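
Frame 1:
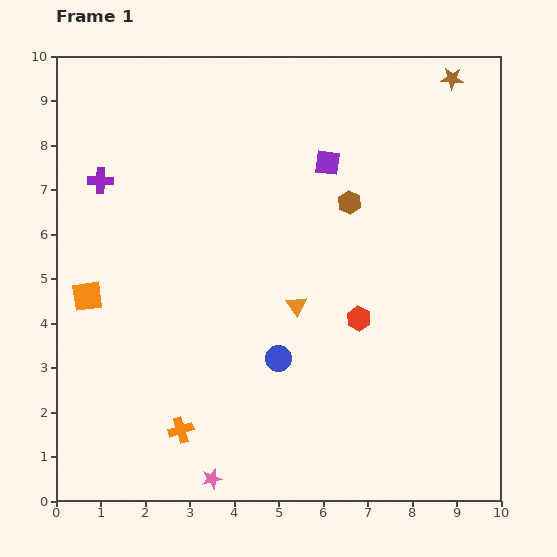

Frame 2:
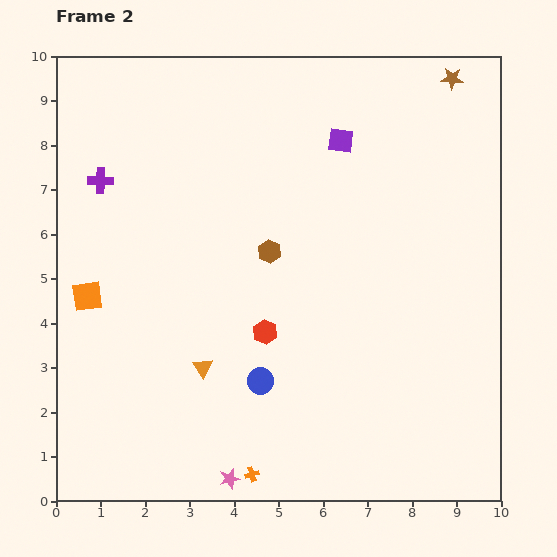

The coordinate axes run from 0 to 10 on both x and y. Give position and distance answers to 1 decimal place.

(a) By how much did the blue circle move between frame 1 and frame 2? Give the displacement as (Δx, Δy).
(-0.4, -0.5)

The blue circle was at (5.0, 3.2) in frame 1 and (4.6, 2.7) in frame 2.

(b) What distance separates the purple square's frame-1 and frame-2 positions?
0.6

The purple square moved from (6.1, 7.6) to (6.4, 8.1), a distance of √(0.3² + 0.5²) ≈ 0.6.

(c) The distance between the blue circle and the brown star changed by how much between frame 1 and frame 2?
+0.6

Distance in frame 1: 7.4. Distance in frame 2: 8.0.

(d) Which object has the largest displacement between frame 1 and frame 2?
the orange triangle

(moved 2.5; next 2.1)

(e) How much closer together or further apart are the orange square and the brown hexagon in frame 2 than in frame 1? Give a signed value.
-2.1

Distance in frame 1: 6.3. Distance in frame 2: 4.2.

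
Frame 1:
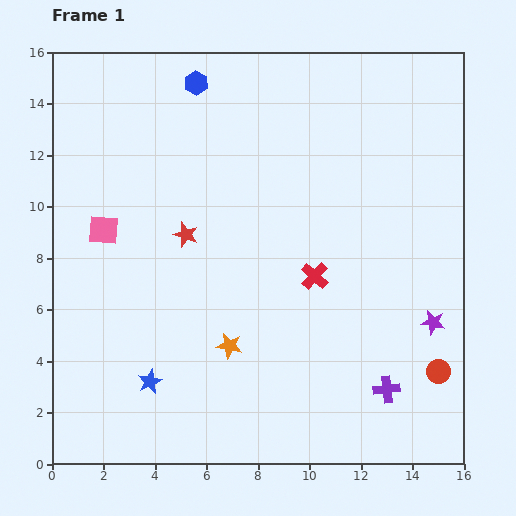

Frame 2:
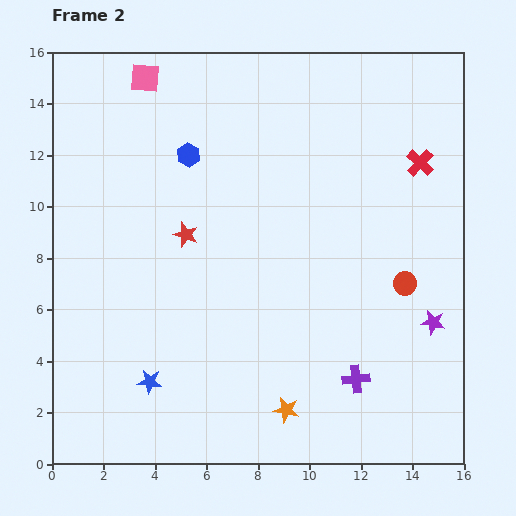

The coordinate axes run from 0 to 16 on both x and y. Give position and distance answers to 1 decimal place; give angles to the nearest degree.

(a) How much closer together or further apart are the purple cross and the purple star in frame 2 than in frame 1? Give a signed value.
+0.5

Distance in frame 1: 3.2. Distance in frame 2: 3.7.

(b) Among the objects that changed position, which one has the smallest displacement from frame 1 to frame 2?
the purple cross

(moved 1.3)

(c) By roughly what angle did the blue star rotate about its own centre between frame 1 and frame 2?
31° clockwise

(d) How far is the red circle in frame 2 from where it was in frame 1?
3.6

The red circle moved from (15.0, 3.6) to (13.7, 7.0), a distance of √(1.3² + 3.4²) ≈ 3.6.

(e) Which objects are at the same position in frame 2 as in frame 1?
the blue star, the purple star, the red star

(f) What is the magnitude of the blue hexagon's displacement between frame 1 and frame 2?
2.8

The blue hexagon moved from (5.6, 14.8) to (5.3, 12.0), a distance of √(0.3² + 2.8²) ≈ 2.8.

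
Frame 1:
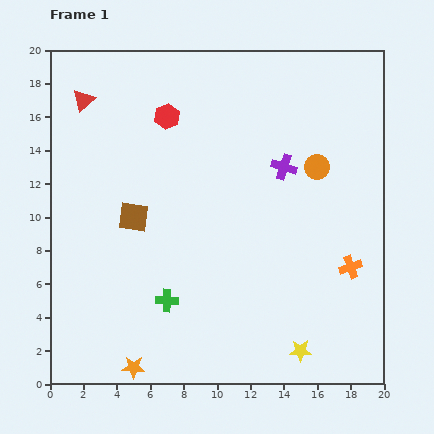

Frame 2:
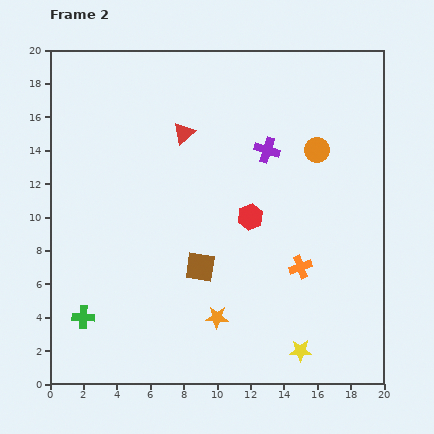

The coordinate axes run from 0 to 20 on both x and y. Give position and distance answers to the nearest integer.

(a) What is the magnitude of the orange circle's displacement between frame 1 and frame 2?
1

The orange circle moved from (16, 13) to (16, 14), a distance of √(0² + 1²) ≈ 1.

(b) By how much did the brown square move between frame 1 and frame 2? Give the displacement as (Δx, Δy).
(4, -3)

The brown square was at (5, 10) in frame 1 and (9, 7) in frame 2.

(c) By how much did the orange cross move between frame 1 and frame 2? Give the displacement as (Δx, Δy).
(-3, 0)

The orange cross was at (18, 7) in frame 1 and (15, 7) in frame 2.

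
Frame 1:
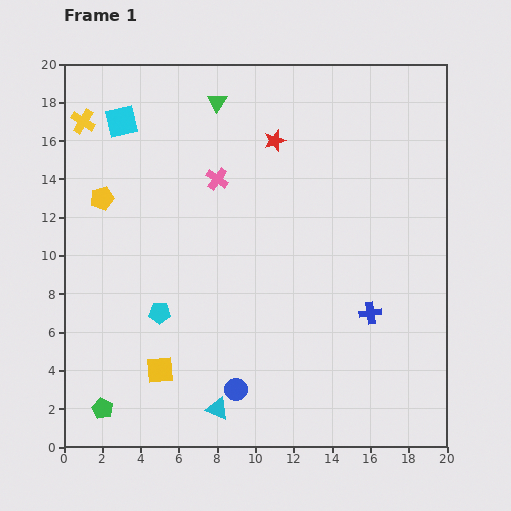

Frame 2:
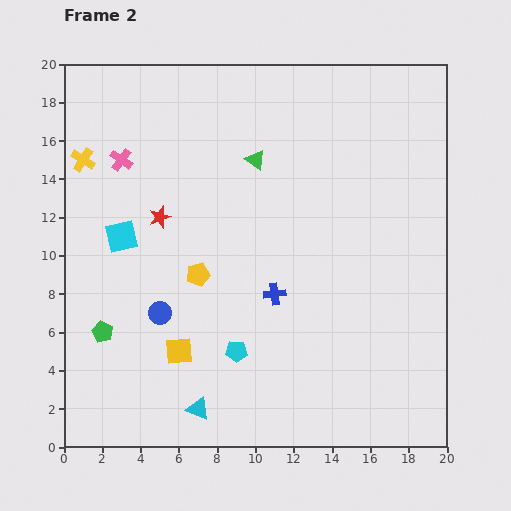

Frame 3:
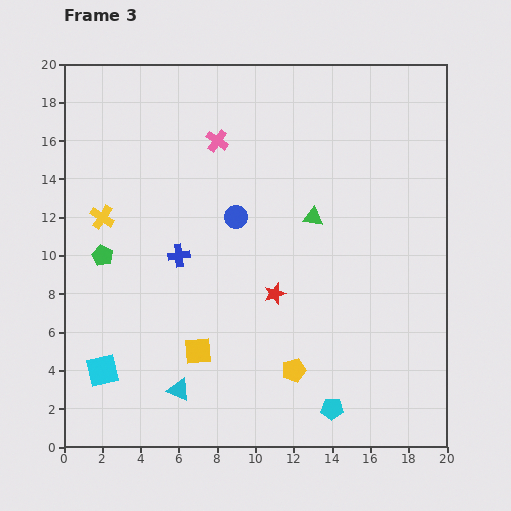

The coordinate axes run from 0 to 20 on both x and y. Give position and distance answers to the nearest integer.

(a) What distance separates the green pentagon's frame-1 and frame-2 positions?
4

The green pentagon moved from (2, 2) to (2, 6), a distance of √(0² + 4²) ≈ 4.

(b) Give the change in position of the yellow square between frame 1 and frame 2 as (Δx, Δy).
(1, 1)

The yellow square was at (5, 4) in frame 1 and (6, 5) in frame 2.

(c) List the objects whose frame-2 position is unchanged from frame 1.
none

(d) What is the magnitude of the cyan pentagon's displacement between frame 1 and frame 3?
10

The cyan pentagon moved from (5, 7) to (14, 2), a distance of √(9² + 5²) ≈ 10.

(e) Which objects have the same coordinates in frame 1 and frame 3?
none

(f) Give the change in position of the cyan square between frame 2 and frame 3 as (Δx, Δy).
(-1, -7)

The cyan square was at (3, 11) in frame 2 and (2, 4) in frame 3.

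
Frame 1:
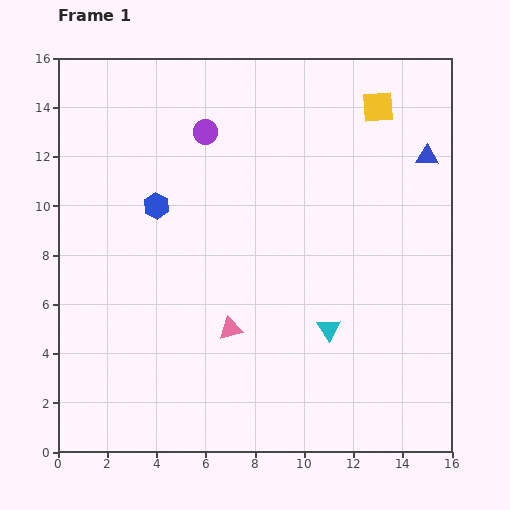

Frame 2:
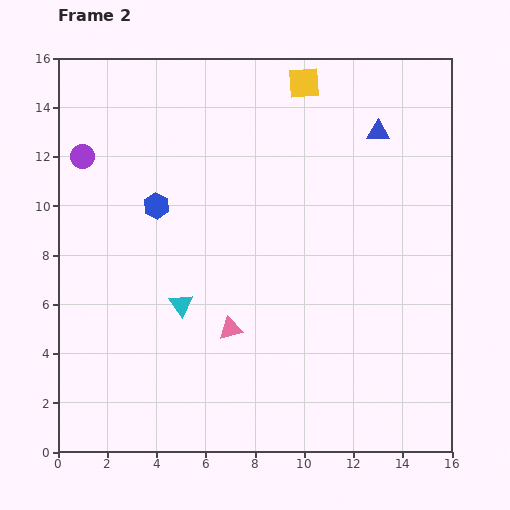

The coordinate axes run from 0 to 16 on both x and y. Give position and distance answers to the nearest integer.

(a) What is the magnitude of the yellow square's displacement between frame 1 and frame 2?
3

The yellow square moved from (13, 14) to (10, 15), a distance of √(3² + 1²) ≈ 3.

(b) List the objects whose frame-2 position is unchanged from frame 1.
the blue hexagon, the pink triangle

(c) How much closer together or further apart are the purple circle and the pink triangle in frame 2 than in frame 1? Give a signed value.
+1

Distance in frame 1: 8. Distance in frame 2: 9.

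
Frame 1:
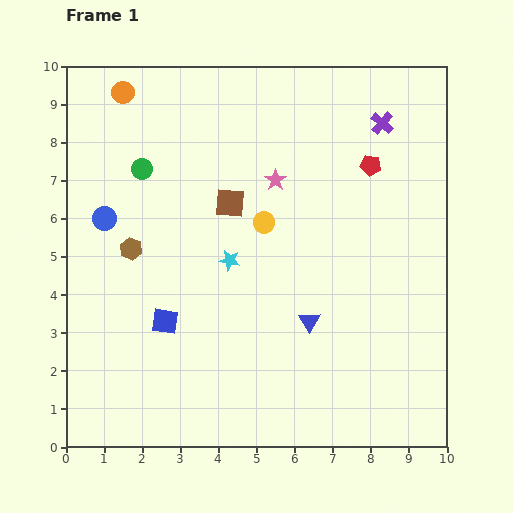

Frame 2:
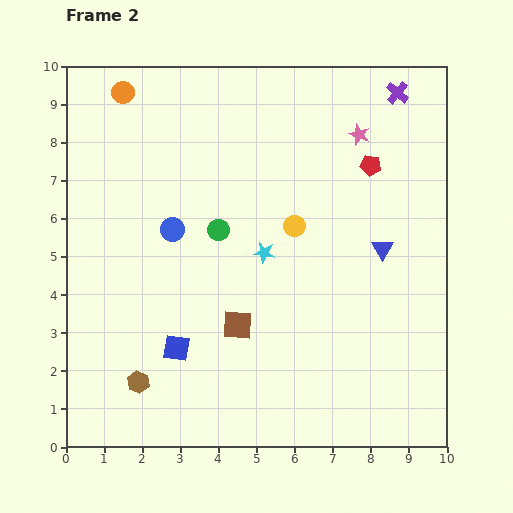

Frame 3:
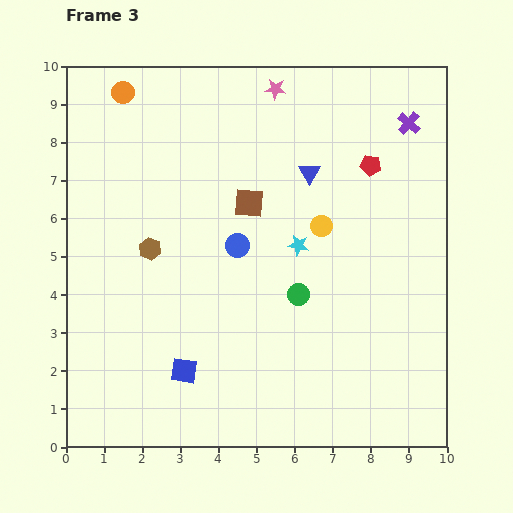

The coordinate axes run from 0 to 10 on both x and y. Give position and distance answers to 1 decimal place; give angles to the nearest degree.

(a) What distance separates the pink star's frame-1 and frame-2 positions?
2.5

The pink star moved from (5.5, 7.0) to (7.7, 8.2), a distance of √(2.2² + 1.2²) ≈ 2.5.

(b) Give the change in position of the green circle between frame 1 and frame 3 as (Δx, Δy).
(4.1, -3.3)

The green circle was at (2.0, 7.3) in frame 1 and (6.1, 4.0) in frame 3.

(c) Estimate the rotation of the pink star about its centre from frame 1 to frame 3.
31° counter-clockwise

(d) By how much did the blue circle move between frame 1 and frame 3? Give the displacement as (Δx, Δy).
(3.5, -0.7)

The blue circle was at (1.0, 6.0) in frame 1 and (4.5, 5.3) in frame 3.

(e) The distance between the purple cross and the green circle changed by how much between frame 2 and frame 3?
-0.5

Distance in frame 2: 5.9. Distance in frame 3: 5.4.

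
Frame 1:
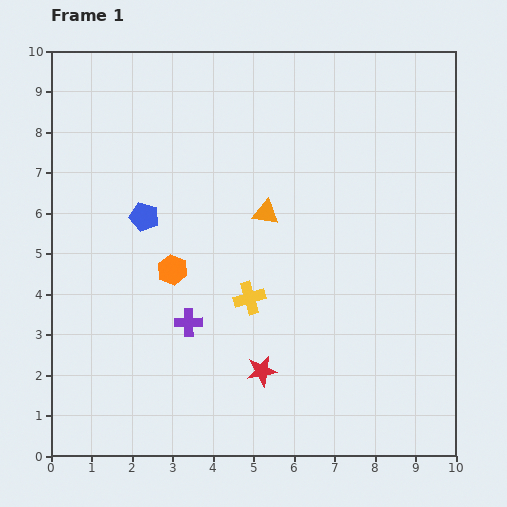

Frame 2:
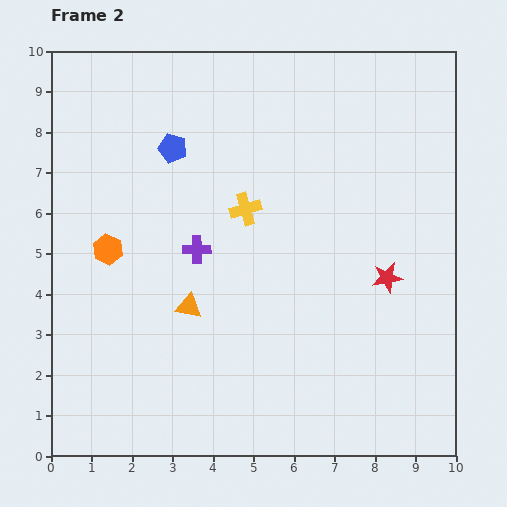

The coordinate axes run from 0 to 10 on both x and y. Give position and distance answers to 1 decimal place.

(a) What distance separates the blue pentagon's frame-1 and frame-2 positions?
1.8

The blue pentagon moved from (2.3, 5.9) to (3.0, 7.6), a distance of √(0.7² + 1.7²) ≈ 1.8.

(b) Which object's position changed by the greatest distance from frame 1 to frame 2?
the red star

(moved 3.9; next 3.0)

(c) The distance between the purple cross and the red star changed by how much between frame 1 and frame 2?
+2.6

Distance in frame 1: 2.2. Distance in frame 2: 4.8.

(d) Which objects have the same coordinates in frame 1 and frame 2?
none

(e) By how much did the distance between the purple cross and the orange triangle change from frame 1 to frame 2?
-1.9

Distance in frame 1: 3.3. Distance in frame 2: 1.4.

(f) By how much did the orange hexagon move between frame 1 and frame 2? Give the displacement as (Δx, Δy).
(-1.6, 0.5)

The orange hexagon was at (3.0, 4.6) in frame 1 and (1.4, 5.1) in frame 2.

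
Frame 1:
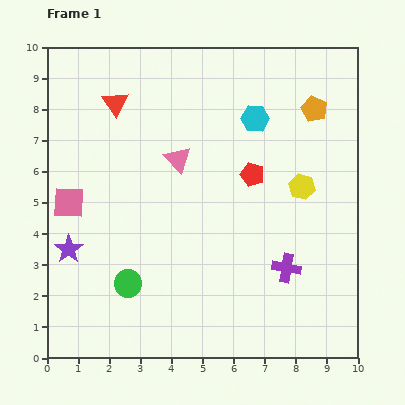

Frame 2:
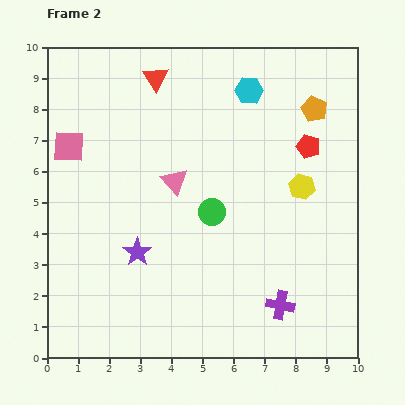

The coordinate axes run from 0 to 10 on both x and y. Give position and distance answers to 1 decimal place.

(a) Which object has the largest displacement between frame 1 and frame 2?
the green circle

(moved 3.5; next 2.2)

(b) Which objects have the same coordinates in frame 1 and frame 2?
the orange pentagon, the yellow hexagon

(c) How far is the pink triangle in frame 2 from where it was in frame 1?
0.7

The pink triangle moved from (4.2, 6.4) to (4.1, 5.7), a distance of √(0.1² + 0.7²) ≈ 0.7.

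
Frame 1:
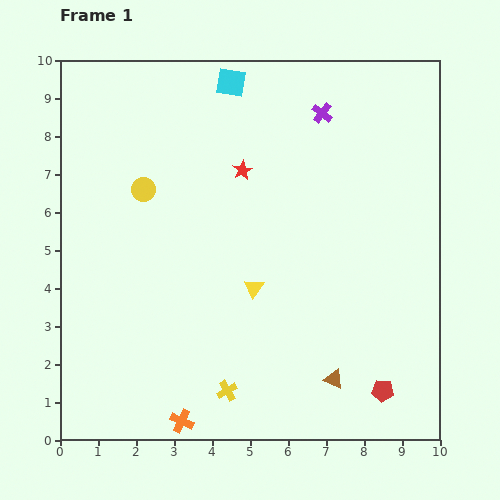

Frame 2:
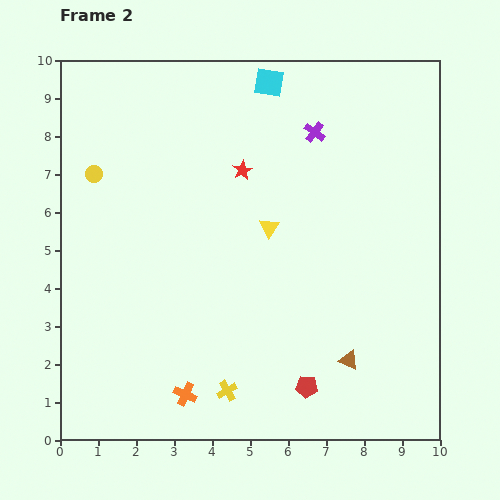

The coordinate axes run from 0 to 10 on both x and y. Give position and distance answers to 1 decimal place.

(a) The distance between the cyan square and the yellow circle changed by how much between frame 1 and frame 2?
+1.6

Distance in frame 1: 3.6. Distance in frame 2: 5.2.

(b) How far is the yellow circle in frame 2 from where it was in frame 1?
1.4

The yellow circle moved from (2.2, 6.6) to (0.9, 7.0), a distance of √(1.3² + 0.4²) ≈ 1.4.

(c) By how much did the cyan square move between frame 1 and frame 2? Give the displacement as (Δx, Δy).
(1.0, 0.0)

The cyan square was at (4.5, 9.4) in frame 1 and (5.5, 9.4) in frame 2.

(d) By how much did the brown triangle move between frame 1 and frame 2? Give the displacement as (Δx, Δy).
(0.4, 0.5)

The brown triangle was at (7.2, 1.6) in frame 1 and (7.6, 2.1) in frame 2.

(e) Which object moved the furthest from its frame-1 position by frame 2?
the red pentagon

(moved 2.0; next 1.6)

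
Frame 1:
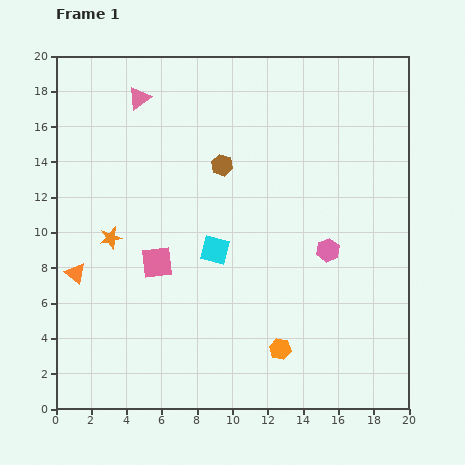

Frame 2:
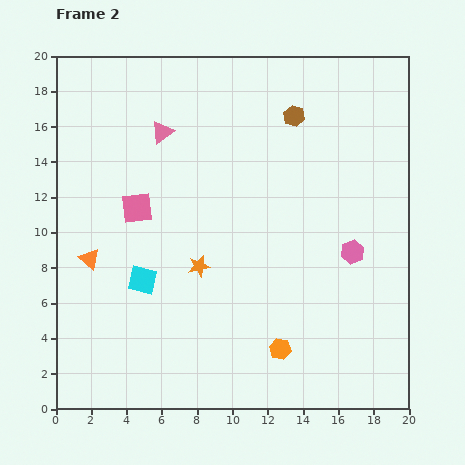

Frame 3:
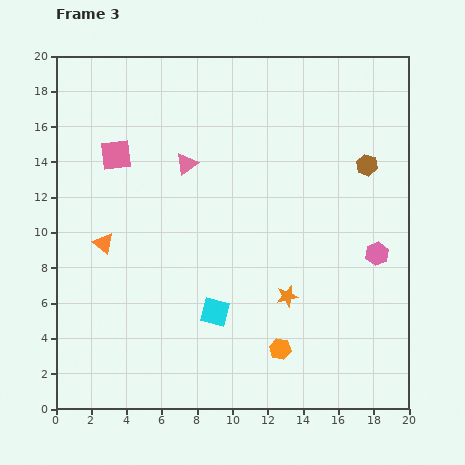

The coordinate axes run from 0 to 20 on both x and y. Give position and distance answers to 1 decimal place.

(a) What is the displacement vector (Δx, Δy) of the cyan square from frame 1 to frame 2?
(-4.1, -1.7)

The cyan square was at (9.0, 9.0) in frame 1 and (4.9, 7.3) in frame 2.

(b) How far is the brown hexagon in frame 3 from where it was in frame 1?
8.2

The brown hexagon moved from (9.4, 13.8) to (17.6, 13.8), a distance of √(8.2² + 0.0²) ≈ 8.2.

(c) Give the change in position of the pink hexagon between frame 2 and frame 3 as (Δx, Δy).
(1.4, -0.1)

The pink hexagon was at (16.8, 8.9) in frame 2 and (18.2, 8.8) in frame 3.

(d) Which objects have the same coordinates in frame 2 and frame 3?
the orange hexagon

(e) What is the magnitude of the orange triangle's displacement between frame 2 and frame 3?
1.2

The orange triangle moved from (1.9, 8.5) to (2.7, 9.4), a distance of √(0.8² + 0.9²) ≈ 1.2.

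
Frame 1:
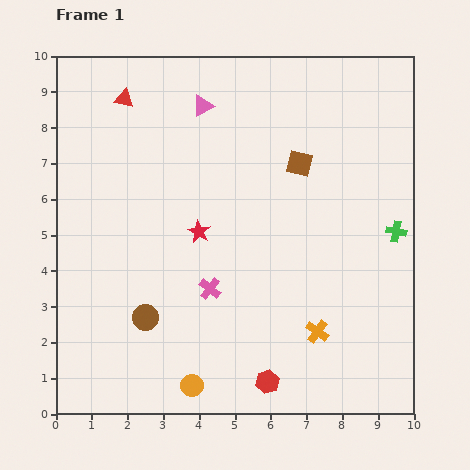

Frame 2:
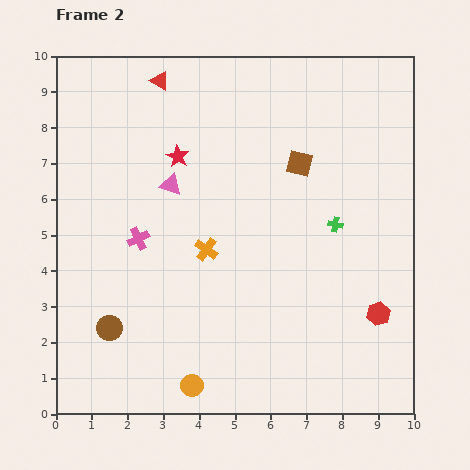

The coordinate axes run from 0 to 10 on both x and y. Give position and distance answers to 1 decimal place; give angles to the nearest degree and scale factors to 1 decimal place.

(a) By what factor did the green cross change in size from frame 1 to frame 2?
0.7×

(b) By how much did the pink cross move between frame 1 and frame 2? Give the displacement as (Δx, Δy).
(-2.0, 1.4)

The pink cross was at (4.3, 3.5) in frame 1 and (2.3, 4.9) in frame 2.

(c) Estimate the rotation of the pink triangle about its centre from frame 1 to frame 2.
46° clockwise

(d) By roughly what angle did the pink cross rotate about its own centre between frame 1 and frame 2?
25° clockwise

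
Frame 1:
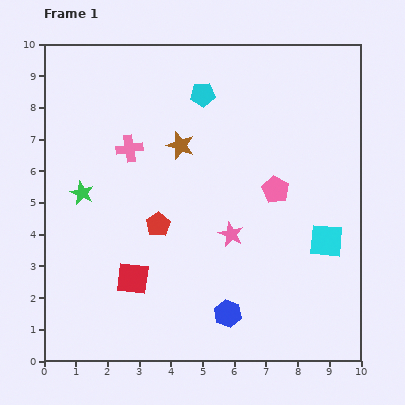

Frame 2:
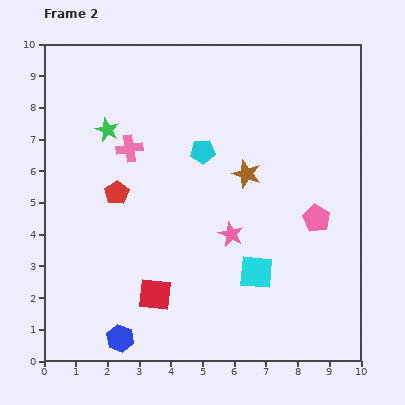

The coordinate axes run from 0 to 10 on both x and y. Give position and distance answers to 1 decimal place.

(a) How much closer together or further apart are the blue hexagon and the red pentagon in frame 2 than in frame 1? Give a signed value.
+1.0

Distance in frame 1: 3.6. Distance in frame 2: 4.6.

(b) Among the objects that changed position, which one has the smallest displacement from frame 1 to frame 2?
the red square

(moved 0.9)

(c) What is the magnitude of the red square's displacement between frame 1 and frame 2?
0.9

The red square moved from (2.8, 2.6) to (3.5, 2.1), a distance of √(0.7² + 0.5²) ≈ 0.9.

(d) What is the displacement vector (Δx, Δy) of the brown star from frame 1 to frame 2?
(2.1, -0.9)

The brown star was at (4.3, 6.8) in frame 1 and (6.4, 5.9) in frame 2.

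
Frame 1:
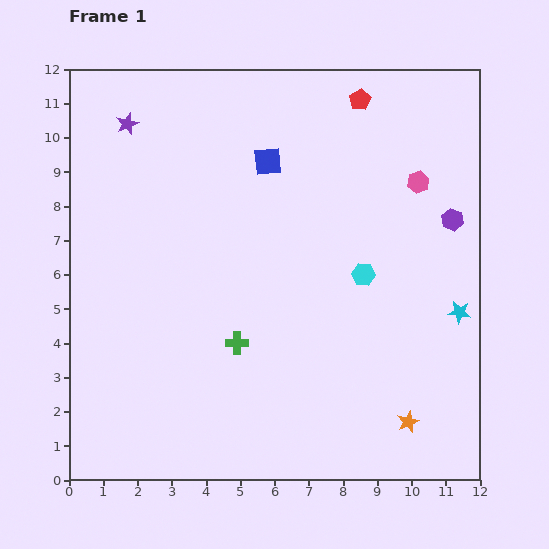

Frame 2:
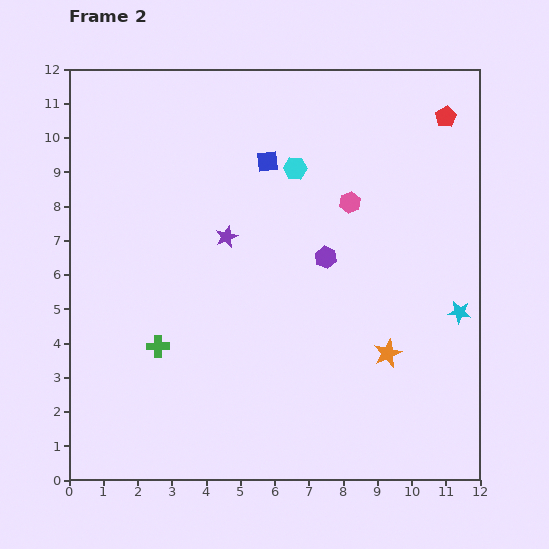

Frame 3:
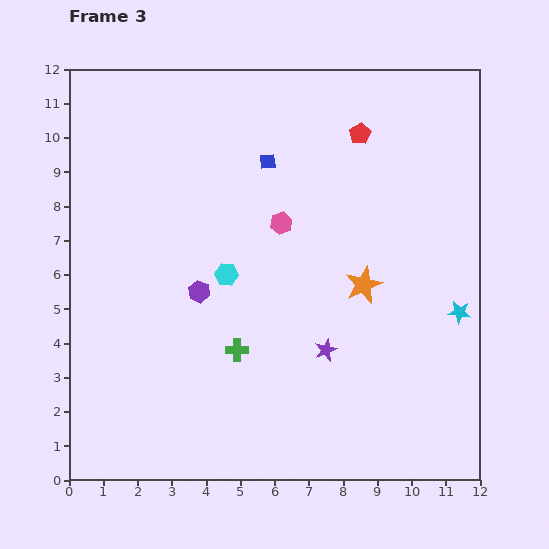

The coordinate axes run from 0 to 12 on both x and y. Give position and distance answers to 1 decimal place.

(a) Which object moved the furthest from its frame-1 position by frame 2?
the purple star

(moved 4.4; next 3.9)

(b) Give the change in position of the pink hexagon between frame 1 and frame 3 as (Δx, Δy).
(-4.0, -1.2)

The pink hexagon was at (10.2, 8.7) in frame 1 and (6.2, 7.5) in frame 3.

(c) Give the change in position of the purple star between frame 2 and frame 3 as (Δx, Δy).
(2.9, -3.3)

The purple star was at (4.6, 7.1) in frame 2 and (7.5, 3.8) in frame 3.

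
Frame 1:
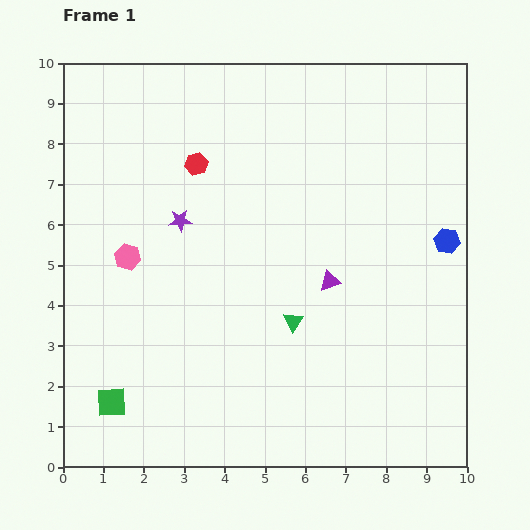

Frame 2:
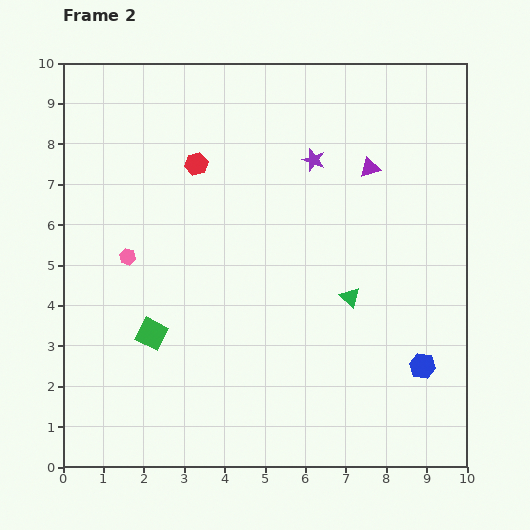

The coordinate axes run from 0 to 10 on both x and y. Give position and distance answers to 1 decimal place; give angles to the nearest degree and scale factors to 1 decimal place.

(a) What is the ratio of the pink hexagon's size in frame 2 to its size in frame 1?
0.6×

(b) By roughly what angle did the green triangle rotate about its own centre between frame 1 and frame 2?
21° counter-clockwise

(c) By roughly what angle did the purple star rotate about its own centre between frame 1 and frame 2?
23° clockwise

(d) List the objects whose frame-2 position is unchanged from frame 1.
the red hexagon, the pink hexagon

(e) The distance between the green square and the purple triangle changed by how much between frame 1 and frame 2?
+0.6

Distance in frame 1: 6.2. Distance in frame 2: 6.8.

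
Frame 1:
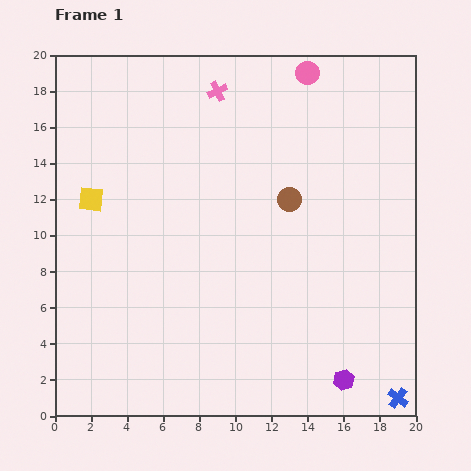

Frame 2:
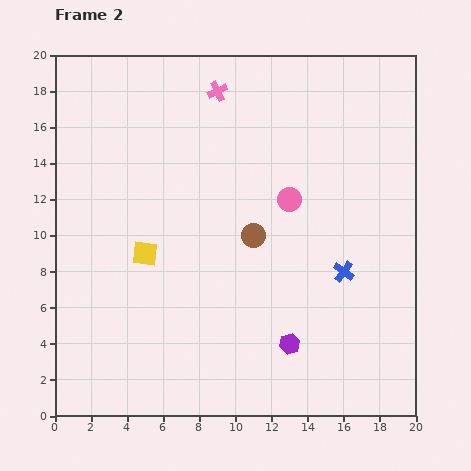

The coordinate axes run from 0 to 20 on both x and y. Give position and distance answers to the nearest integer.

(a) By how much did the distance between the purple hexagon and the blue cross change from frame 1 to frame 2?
+2

Distance in frame 1: 3. Distance in frame 2: 5.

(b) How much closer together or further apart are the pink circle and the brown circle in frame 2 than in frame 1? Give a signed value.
-4

Distance in frame 1: 7. Distance in frame 2: 3.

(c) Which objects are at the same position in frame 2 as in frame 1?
the pink cross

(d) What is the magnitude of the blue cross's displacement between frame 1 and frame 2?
8

The blue cross moved from (19, 1) to (16, 8), a distance of √(3² + 7²) ≈ 8.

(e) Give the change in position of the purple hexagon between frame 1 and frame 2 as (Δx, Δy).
(-3, 2)

The purple hexagon was at (16, 2) in frame 1 and (13, 4) in frame 2.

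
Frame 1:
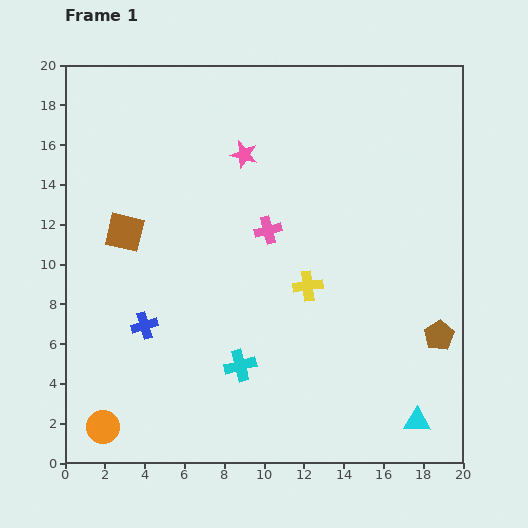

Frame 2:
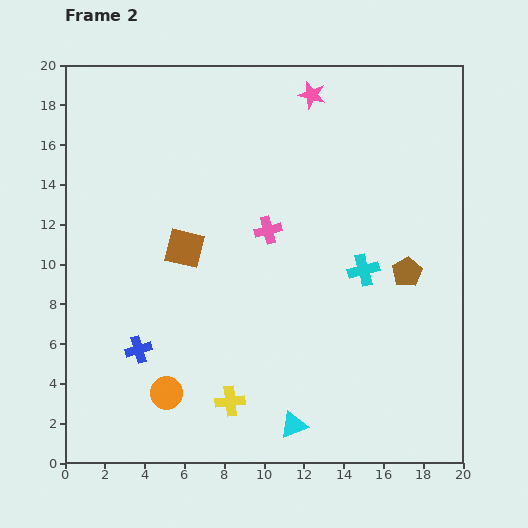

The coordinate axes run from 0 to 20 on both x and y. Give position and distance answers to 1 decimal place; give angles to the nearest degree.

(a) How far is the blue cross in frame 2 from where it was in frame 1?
1.2

The blue cross moved from (4.0, 6.9) to (3.7, 5.7), a distance of √(0.3² + 1.2²) ≈ 1.2.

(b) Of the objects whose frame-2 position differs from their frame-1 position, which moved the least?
the blue cross

(moved 1.2)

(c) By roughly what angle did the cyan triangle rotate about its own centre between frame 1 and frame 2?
23° counter-clockwise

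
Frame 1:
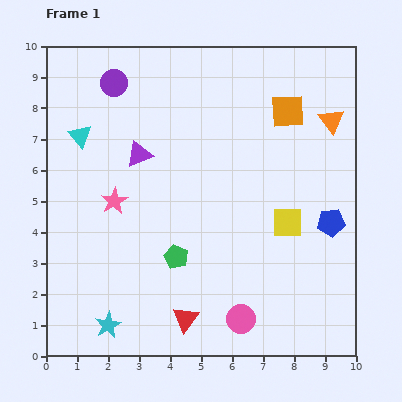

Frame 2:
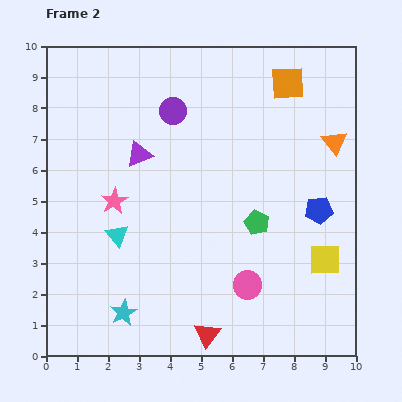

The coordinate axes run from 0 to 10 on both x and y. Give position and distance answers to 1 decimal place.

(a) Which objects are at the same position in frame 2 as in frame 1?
the purple triangle, the pink star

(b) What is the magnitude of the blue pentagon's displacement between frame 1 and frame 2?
0.6

The blue pentagon moved from (9.2, 4.3) to (8.8, 4.7), a distance of √(0.4² + 0.4²) ≈ 0.6.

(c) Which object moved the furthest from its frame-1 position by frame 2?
the cyan triangle

(moved 3.4; next 2.8)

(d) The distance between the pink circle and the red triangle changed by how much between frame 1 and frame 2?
+0.3

Distance in frame 1: 1.8. Distance in frame 2: 2.1.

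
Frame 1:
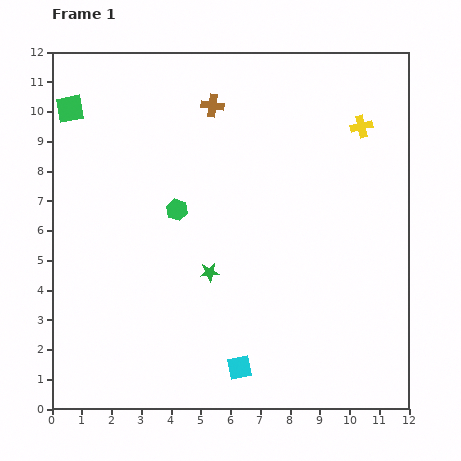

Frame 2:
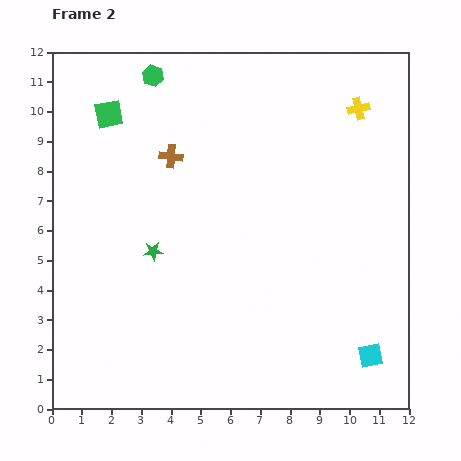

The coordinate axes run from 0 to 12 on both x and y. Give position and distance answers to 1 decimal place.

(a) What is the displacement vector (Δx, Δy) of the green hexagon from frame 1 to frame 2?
(-0.8, 4.5)

The green hexagon was at (4.2, 6.7) in frame 1 and (3.4, 11.2) in frame 2.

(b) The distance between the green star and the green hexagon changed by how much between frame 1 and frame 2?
+3.5

Distance in frame 1: 2.4. Distance in frame 2: 5.9.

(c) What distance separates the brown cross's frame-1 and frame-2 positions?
2.2

The brown cross moved from (5.4, 10.2) to (4.0, 8.5), a distance of √(1.4² + 1.7²) ≈ 2.2.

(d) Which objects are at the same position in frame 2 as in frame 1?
none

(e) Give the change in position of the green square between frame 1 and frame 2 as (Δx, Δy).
(1.3, -0.2)

The green square was at (0.6, 10.1) in frame 1 and (1.9, 9.9) in frame 2.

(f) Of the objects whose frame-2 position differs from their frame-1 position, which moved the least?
the yellow cross

(moved 0.6)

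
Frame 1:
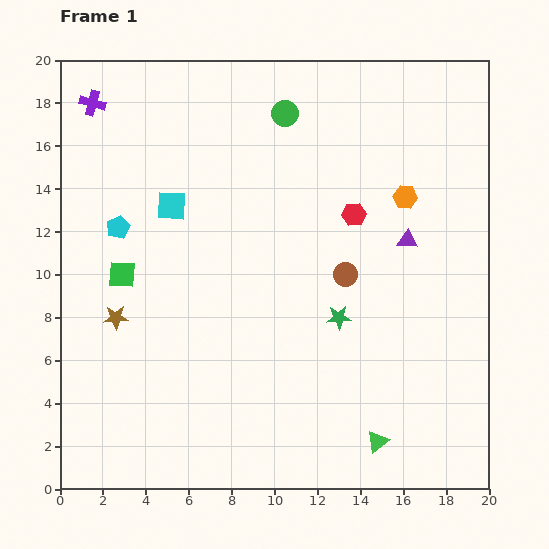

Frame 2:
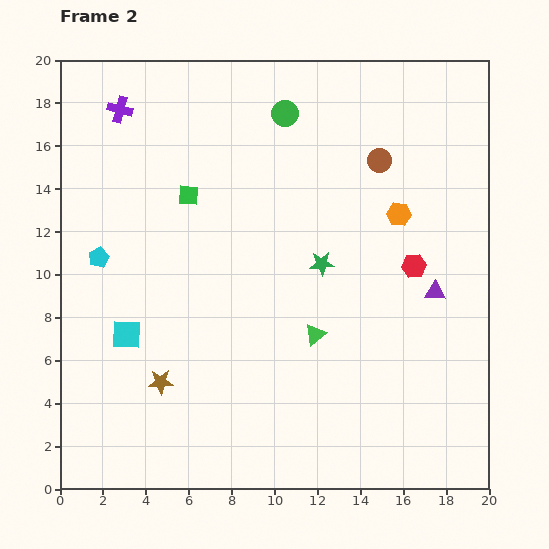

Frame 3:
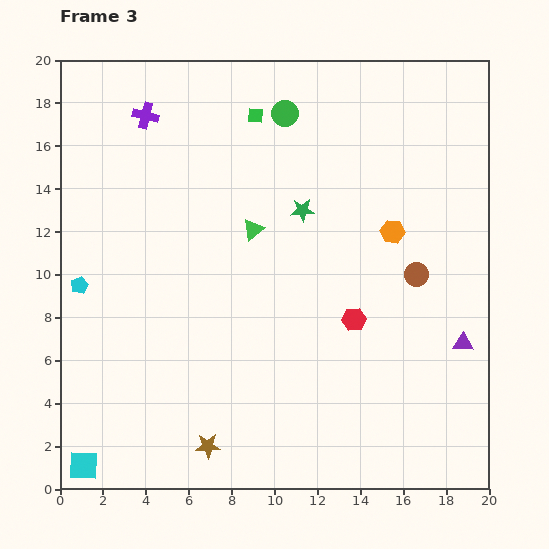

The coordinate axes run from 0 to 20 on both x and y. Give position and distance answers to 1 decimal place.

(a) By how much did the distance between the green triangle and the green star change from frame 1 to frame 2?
-2.8

Distance in frame 1: 6.1. Distance in frame 2: 3.3.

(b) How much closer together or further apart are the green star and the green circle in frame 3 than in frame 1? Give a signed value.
-5.2

Distance in frame 1: 9.8. Distance in frame 3: 4.6.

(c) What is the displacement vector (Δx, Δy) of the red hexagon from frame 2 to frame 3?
(-2.8, -2.5)

The red hexagon was at (16.5, 10.4) in frame 2 and (13.7, 7.9) in frame 3.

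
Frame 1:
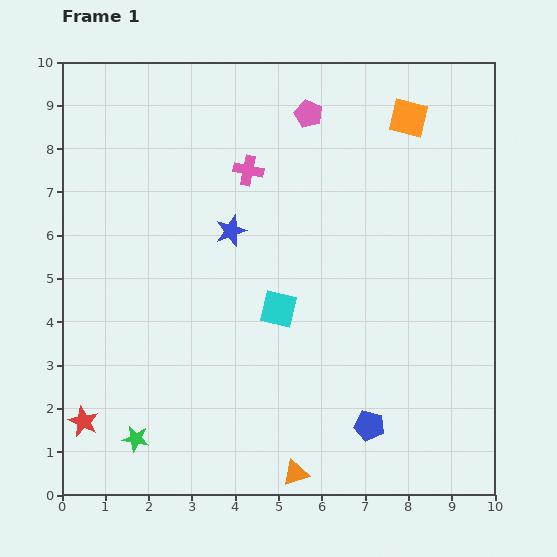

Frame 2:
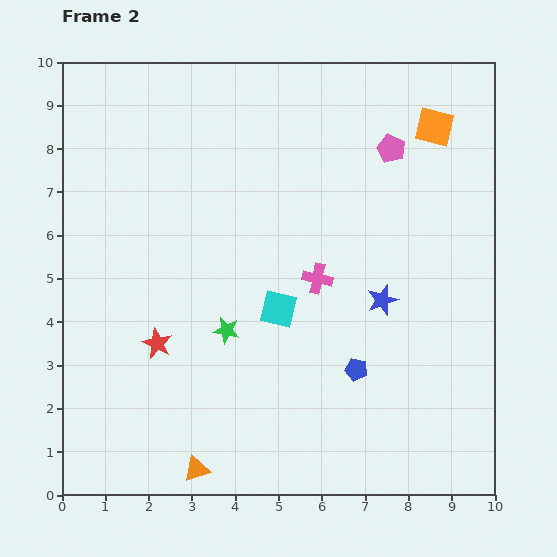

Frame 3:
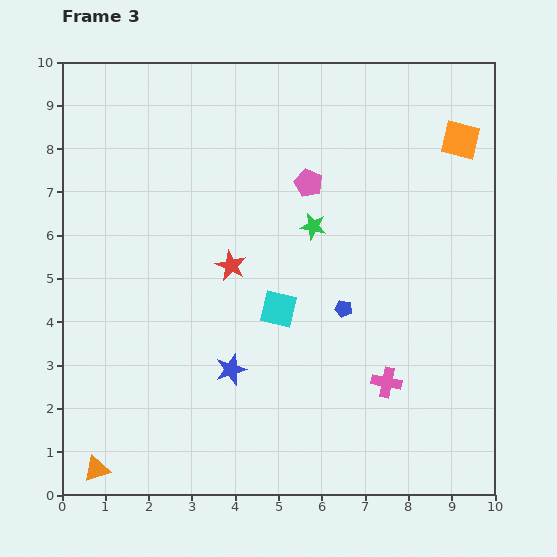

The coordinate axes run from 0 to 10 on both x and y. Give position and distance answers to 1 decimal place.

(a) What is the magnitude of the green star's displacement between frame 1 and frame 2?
3.3

The green star moved from (1.7, 1.3) to (3.8, 3.8), a distance of √(2.1² + 2.5²) ≈ 3.3.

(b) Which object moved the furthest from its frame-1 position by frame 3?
the green star

(moved 6.4; next 5.9)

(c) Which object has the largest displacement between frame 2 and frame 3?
the blue star

(moved 3.8; next 3.1)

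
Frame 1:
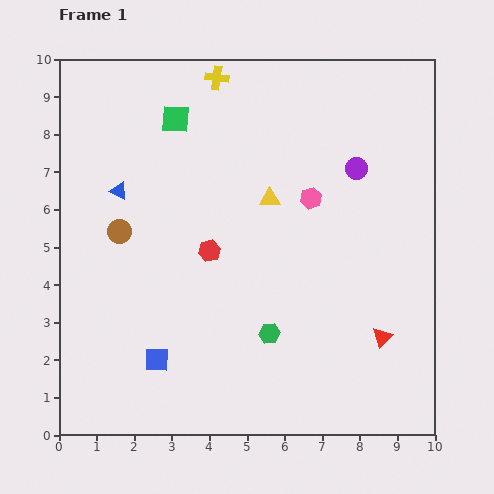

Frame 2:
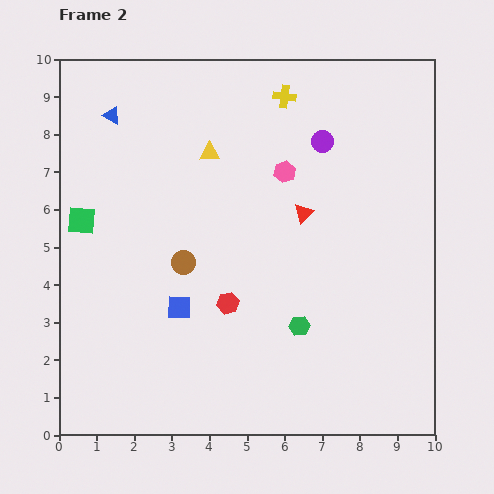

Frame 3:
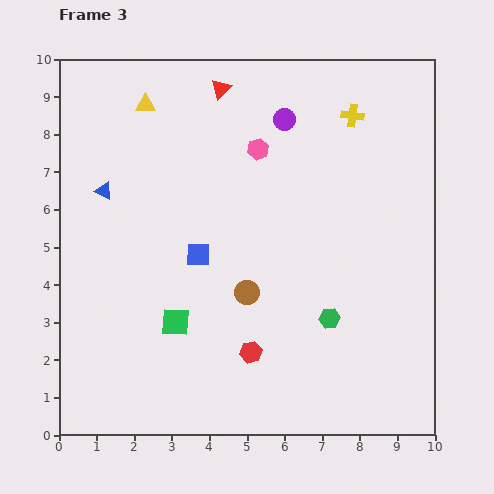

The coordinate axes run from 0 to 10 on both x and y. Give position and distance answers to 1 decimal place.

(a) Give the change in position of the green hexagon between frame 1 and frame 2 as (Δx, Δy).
(0.8, 0.2)

The green hexagon was at (5.6, 2.7) in frame 1 and (6.4, 2.9) in frame 2.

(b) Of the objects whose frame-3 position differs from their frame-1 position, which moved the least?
the blue triangle

(moved 0.4)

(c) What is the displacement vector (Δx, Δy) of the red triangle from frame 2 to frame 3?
(-2.2, 3.3)

The red triangle was at (6.5, 5.9) in frame 2 and (4.3, 9.2) in frame 3.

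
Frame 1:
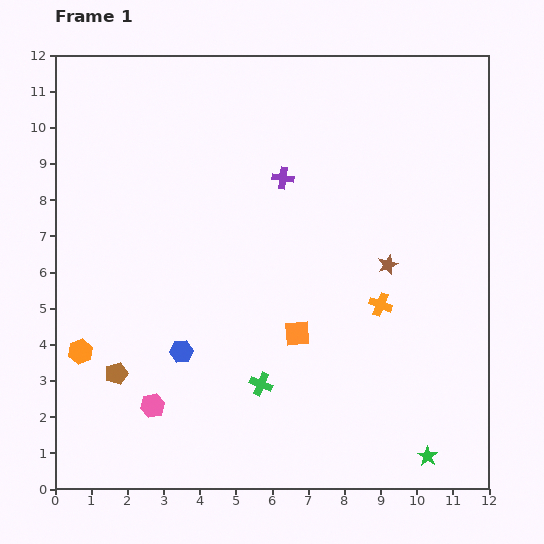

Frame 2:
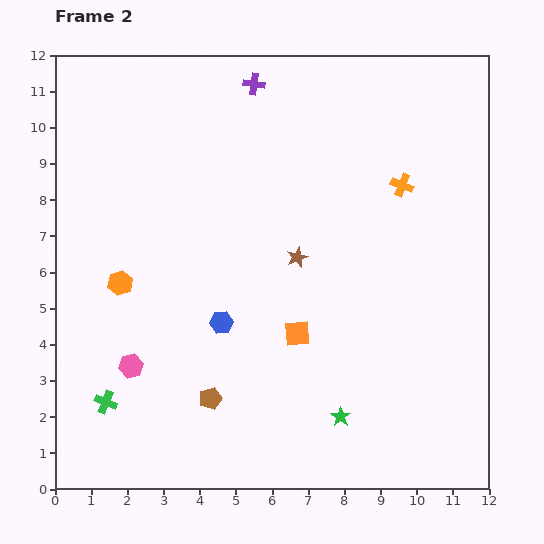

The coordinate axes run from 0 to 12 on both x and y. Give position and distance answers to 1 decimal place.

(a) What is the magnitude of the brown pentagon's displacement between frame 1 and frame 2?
2.7

The brown pentagon moved from (1.7, 3.2) to (4.3, 2.5), a distance of √(2.6² + 0.7²) ≈ 2.7.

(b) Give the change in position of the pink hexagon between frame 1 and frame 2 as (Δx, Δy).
(-0.6, 1.1)

The pink hexagon was at (2.7, 2.3) in frame 1 and (2.1, 3.4) in frame 2.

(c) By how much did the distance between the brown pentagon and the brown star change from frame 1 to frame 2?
-3.5

Distance in frame 1: 8.1. Distance in frame 2: 4.6.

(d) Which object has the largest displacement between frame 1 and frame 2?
the green cross

(moved 4.3; next 3.4)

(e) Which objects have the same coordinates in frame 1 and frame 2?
the orange square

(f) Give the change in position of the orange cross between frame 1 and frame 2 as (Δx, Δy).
(0.6, 3.3)

The orange cross was at (9.0, 5.1) in frame 1 and (9.6, 8.4) in frame 2.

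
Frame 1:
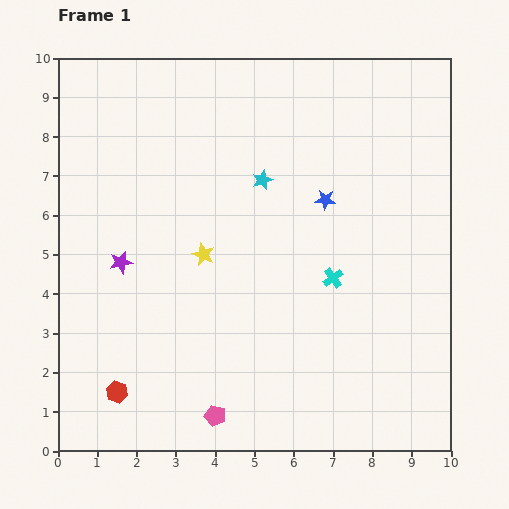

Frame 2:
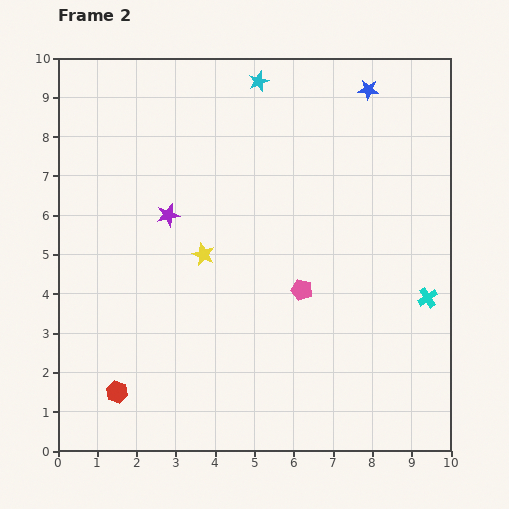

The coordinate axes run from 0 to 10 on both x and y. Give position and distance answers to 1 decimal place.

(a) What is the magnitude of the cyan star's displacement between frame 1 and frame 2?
2.5

The cyan star moved from (5.2, 6.9) to (5.1, 9.4), a distance of √(0.1² + 2.5²) ≈ 2.5.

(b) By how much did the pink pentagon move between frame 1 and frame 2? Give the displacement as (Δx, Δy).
(2.2, 3.2)

The pink pentagon was at (4.0, 0.9) in frame 1 and (6.2, 4.1) in frame 2.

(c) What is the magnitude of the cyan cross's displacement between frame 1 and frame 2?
2.5

The cyan cross moved from (7.0, 4.4) to (9.4, 3.9), a distance of √(2.4² + 0.5²) ≈ 2.5.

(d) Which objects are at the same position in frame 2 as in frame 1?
the yellow star, the red hexagon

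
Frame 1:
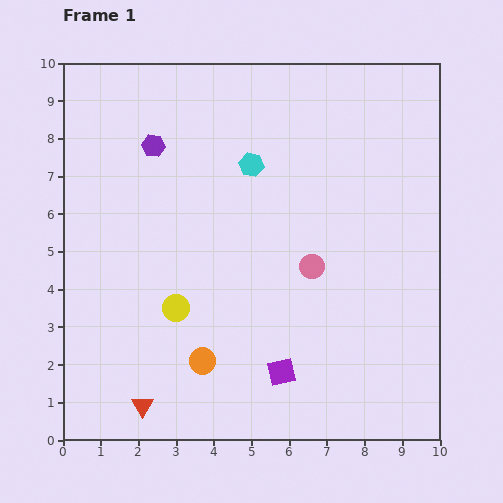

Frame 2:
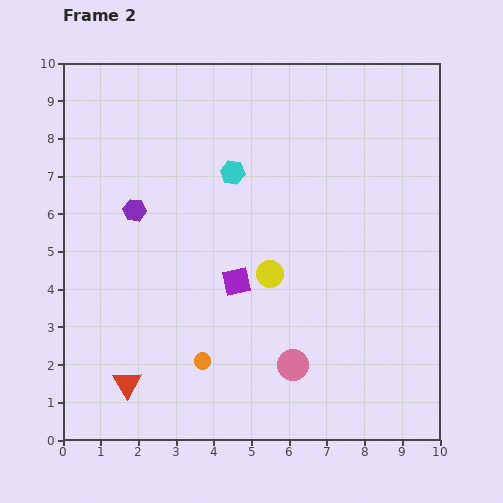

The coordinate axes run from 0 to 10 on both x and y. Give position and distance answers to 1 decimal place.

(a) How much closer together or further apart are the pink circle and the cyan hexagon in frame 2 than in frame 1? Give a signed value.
+2.2

Distance in frame 1: 3.1. Distance in frame 2: 5.3.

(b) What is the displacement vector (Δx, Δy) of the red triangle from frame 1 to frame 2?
(-0.4, 0.6)

The red triangle was at (2.1, 0.9) in frame 1 and (1.7, 1.5) in frame 2.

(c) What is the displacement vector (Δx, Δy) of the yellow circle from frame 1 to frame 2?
(2.5, 0.9)

The yellow circle was at (3.0, 3.5) in frame 1 and (5.5, 4.4) in frame 2.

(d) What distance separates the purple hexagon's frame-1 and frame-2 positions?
1.8

The purple hexagon moved from (2.4, 7.8) to (1.9, 6.1), a distance of √(0.5² + 1.7²) ≈ 1.8.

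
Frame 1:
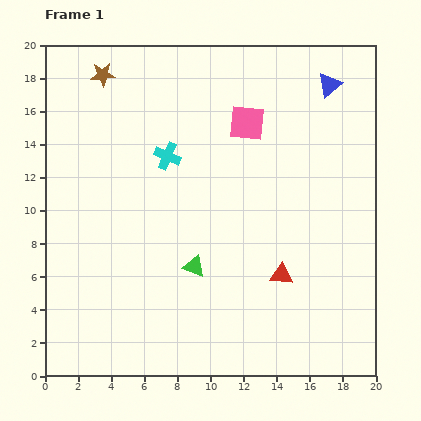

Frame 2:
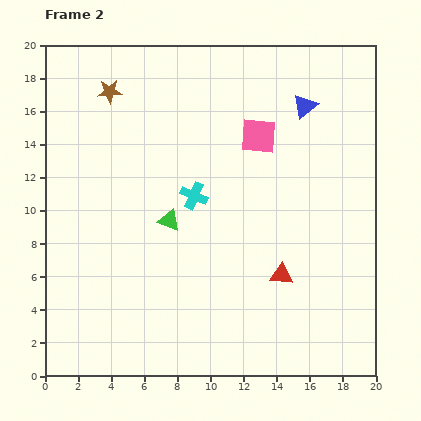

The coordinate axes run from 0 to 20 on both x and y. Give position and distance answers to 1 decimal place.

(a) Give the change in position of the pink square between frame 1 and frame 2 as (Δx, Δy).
(0.7, -0.8)

The pink square was at (12.2, 15.3) in frame 1 and (12.9, 14.5) in frame 2.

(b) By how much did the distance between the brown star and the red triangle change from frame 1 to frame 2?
-1.0

Distance in frame 1: 16.2. Distance in frame 2: 15.2.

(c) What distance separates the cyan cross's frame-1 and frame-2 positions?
2.9

The cyan cross moved from (7.4, 13.3) to (9.0, 10.9), a distance of √(1.6² + 2.4²) ≈ 2.9.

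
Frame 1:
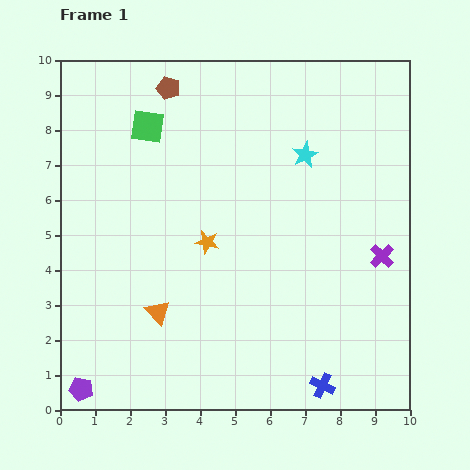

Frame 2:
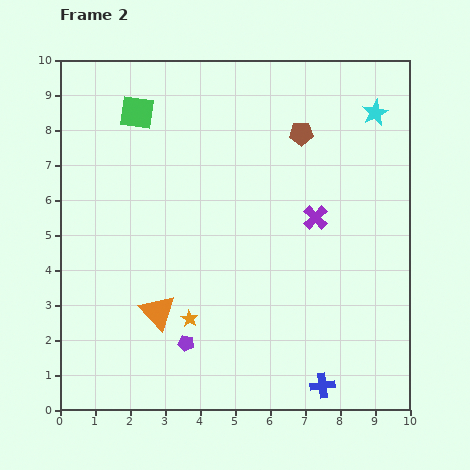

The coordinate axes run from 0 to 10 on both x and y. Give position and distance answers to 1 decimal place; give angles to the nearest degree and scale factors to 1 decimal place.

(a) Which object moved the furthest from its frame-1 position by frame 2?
the brown pentagon

(moved 4.0; next 3.3)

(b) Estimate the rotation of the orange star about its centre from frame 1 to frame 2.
21° clockwise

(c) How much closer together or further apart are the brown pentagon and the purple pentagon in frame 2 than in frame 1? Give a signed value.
-2.2

Distance in frame 1: 9.0. Distance in frame 2: 6.8.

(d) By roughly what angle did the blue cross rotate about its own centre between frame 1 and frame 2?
30° counter-clockwise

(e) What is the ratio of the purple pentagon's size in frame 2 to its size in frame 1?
0.7×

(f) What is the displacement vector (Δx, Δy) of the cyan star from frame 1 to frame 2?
(2.0, 1.2)

The cyan star was at (7.0, 7.3) in frame 1 and (9.0, 8.5) in frame 2.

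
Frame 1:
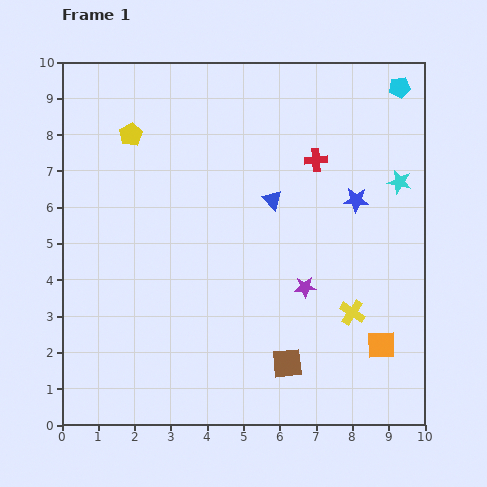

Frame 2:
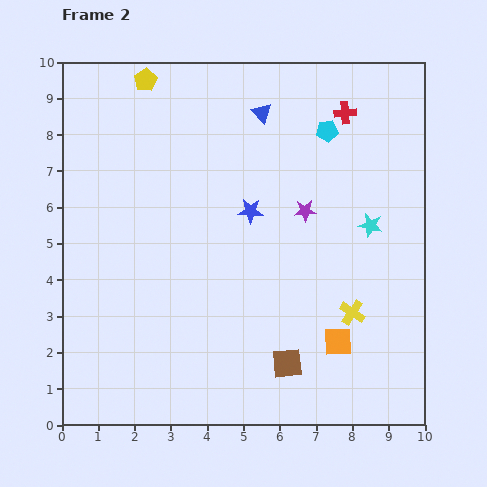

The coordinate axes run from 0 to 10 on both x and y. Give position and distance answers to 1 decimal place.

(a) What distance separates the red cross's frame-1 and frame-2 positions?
1.5

The red cross moved from (7.0, 7.3) to (7.8, 8.6), a distance of √(0.8² + 1.3²) ≈ 1.5.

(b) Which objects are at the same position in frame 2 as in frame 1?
the yellow cross, the brown square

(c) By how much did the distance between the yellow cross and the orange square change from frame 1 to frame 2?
-0.3

Distance in frame 1: 1.2. Distance in frame 2: 0.9.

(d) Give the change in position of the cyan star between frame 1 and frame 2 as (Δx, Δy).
(-0.8, -1.2)

The cyan star was at (9.3, 6.7) in frame 1 and (8.5, 5.5) in frame 2.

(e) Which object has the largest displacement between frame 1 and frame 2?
the blue star

(moved 2.9; next 2.4)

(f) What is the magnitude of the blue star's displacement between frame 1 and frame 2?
2.9

The blue star moved from (8.1, 6.2) to (5.2, 5.9), a distance of √(2.9² + 0.3²) ≈ 2.9.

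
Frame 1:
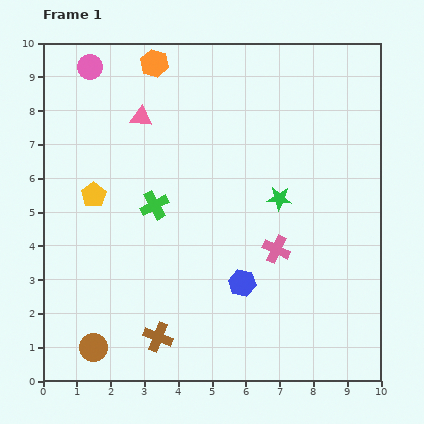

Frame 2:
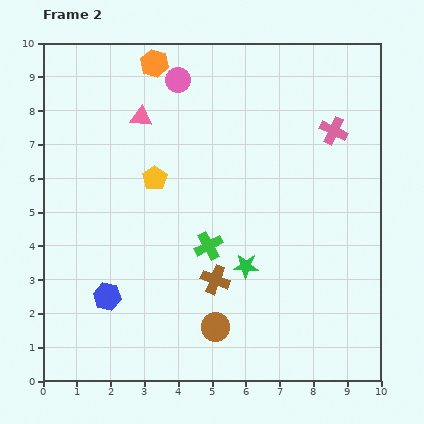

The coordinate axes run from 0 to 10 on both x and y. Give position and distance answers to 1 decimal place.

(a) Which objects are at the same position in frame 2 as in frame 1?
the orange hexagon, the pink triangle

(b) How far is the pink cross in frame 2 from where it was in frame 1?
3.9

The pink cross moved from (6.9, 3.9) to (8.6, 7.4), a distance of √(1.7² + 3.5²) ≈ 3.9.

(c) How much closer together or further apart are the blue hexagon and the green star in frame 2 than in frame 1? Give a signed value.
+1.5

Distance in frame 1: 2.7. Distance in frame 2: 4.2.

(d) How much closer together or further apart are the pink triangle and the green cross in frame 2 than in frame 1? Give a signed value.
+1.7

Distance in frame 1: 2.6. Distance in frame 2: 4.3.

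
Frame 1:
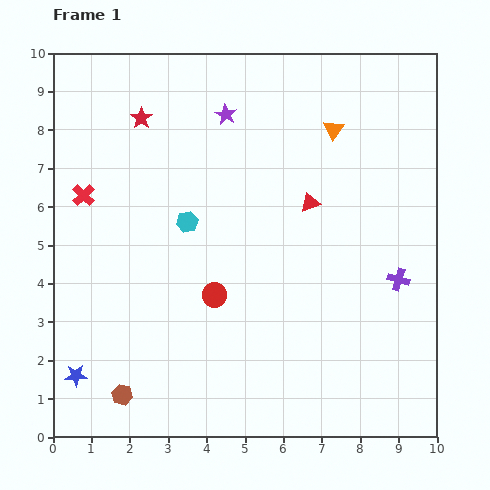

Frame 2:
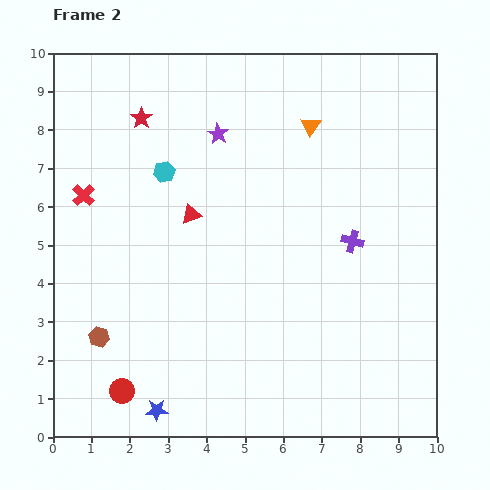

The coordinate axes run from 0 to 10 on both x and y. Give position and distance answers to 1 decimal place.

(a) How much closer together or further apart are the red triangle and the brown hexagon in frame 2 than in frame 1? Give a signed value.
-3.0

Distance in frame 1: 7.0. Distance in frame 2: 4.0.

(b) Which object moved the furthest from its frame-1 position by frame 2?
the red circle

(moved 3.5; next 3.1)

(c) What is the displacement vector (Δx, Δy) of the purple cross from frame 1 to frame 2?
(-1.2, 1.0)

The purple cross was at (9.0, 4.1) in frame 1 and (7.8, 5.1) in frame 2.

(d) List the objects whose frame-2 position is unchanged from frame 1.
the red star, the red cross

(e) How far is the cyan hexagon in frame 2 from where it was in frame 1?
1.4

The cyan hexagon moved from (3.5, 5.6) to (2.9, 6.9), a distance of √(0.6² + 1.3²) ≈ 1.4.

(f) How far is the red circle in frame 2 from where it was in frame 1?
3.5

The red circle moved from (4.2, 3.7) to (1.8, 1.2), a distance of √(2.4² + 2.5²) ≈ 3.5.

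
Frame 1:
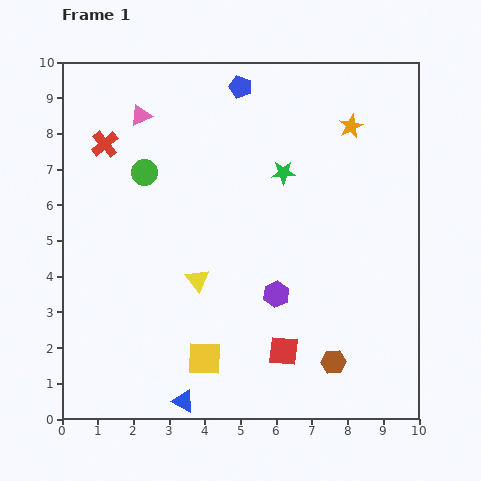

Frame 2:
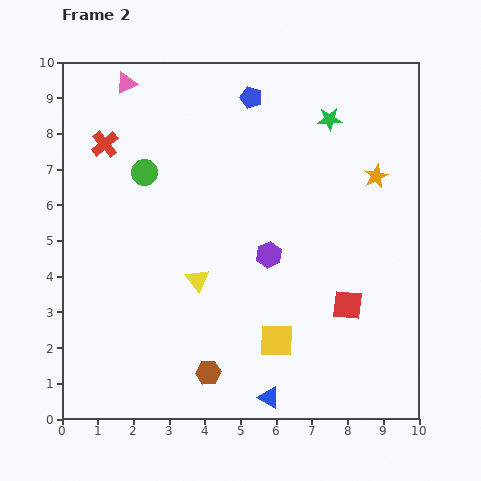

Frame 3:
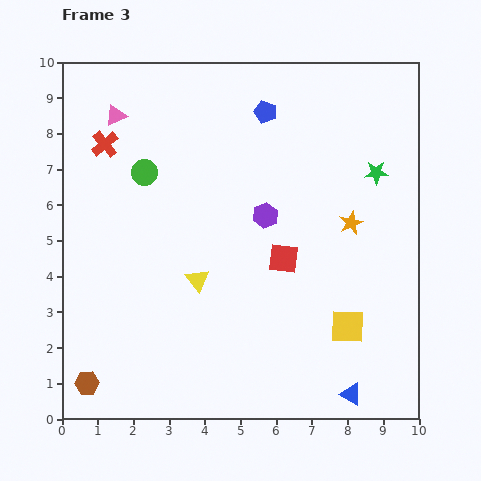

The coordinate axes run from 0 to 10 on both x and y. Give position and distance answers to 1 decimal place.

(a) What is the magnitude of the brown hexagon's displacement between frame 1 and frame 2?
3.5

The brown hexagon moved from (7.6, 1.6) to (4.1, 1.3), a distance of √(3.5² + 0.3²) ≈ 3.5.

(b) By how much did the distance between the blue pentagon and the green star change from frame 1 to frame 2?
-0.4

Distance in frame 1: 2.7. Distance in frame 2: 2.3.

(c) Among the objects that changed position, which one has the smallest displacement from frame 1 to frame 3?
the pink triangle

(moved 0.7)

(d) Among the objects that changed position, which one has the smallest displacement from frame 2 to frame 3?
the blue pentagon

(moved 0.6)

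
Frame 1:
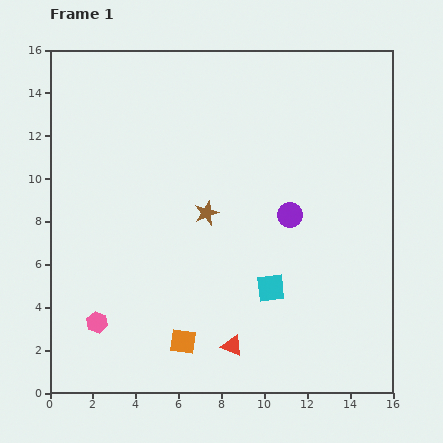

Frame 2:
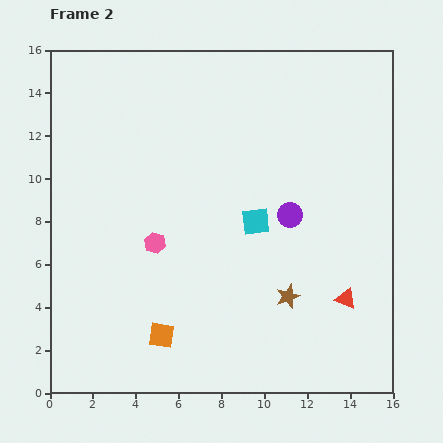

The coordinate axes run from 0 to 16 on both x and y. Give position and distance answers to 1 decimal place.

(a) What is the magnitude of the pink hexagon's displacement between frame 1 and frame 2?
4.6

The pink hexagon moved from (2.2, 3.3) to (4.9, 7.0), a distance of √(2.7² + 3.7²) ≈ 4.6.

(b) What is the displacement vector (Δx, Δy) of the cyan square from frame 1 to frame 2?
(-0.7, 3.1)

The cyan square was at (10.3, 4.9) in frame 1 and (9.6, 8.0) in frame 2.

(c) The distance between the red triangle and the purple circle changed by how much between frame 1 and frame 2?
-2.0

Distance in frame 1: 6.7. Distance in frame 2: 4.7.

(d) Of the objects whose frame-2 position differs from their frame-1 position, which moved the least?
the orange square

(moved 1.0)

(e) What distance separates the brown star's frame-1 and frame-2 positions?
5.4

The brown star moved from (7.3, 8.4) to (11.1, 4.5), a distance of √(3.8² + 3.9²) ≈ 5.4.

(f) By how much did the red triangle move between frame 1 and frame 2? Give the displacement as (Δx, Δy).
(5.3, 2.2)

The red triangle was at (8.5, 2.2) in frame 1 and (13.8, 4.4) in frame 2.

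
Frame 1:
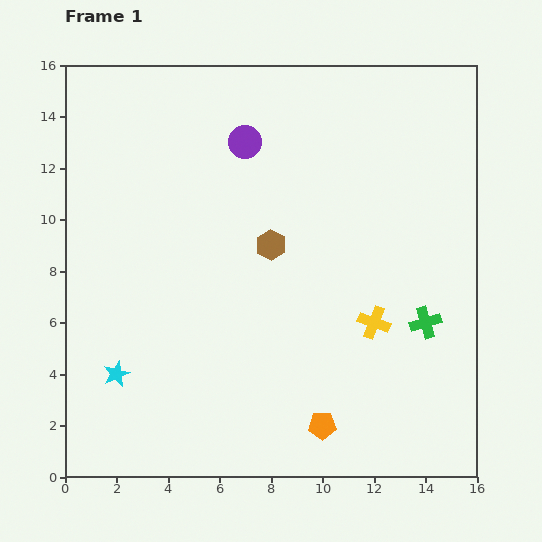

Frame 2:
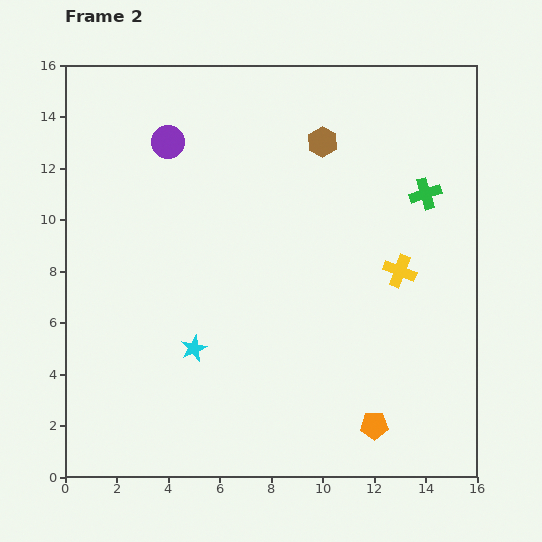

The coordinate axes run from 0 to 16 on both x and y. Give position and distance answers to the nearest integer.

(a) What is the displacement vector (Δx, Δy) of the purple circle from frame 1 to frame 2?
(-3, 0)

The purple circle was at (7, 13) in frame 1 and (4, 13) in frame 2.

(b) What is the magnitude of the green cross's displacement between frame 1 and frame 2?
5

The green cross moved from (14, 6) to (14, 11), a distance of √(0² + 5²) ≈ 5.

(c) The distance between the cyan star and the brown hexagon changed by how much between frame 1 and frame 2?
+1

Distance in frame 1: 8. Distance in frame 2: 9.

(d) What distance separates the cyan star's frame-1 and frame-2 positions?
3

The cyan star moved from (2, 4) to (5, 5), a distance of √(3² + 1²) ≈ 3.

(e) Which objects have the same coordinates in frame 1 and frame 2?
none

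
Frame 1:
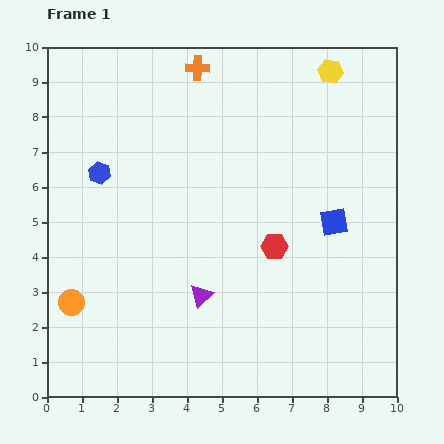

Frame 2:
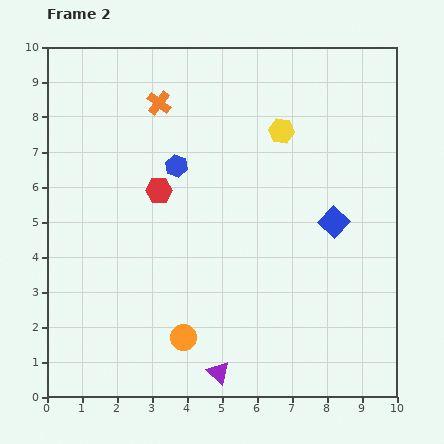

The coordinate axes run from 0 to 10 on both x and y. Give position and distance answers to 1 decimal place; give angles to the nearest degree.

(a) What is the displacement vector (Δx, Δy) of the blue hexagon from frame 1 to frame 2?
(2.2, 0.2)

The blue hexagon was at (1.5, 6.4) in frame 1 and (3.7, 6.6) in frame 2.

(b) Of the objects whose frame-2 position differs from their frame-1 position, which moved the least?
the orange cross

(moved 1.5)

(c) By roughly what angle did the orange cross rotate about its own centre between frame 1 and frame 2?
35° clockwise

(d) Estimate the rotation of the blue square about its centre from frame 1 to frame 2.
37° counter-clockwise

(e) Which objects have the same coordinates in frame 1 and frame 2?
the blue square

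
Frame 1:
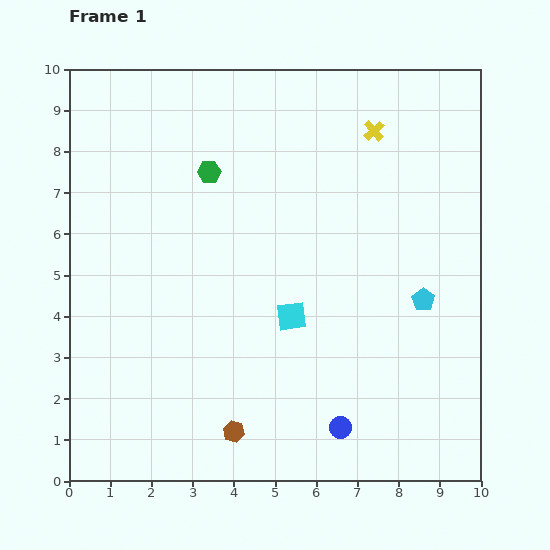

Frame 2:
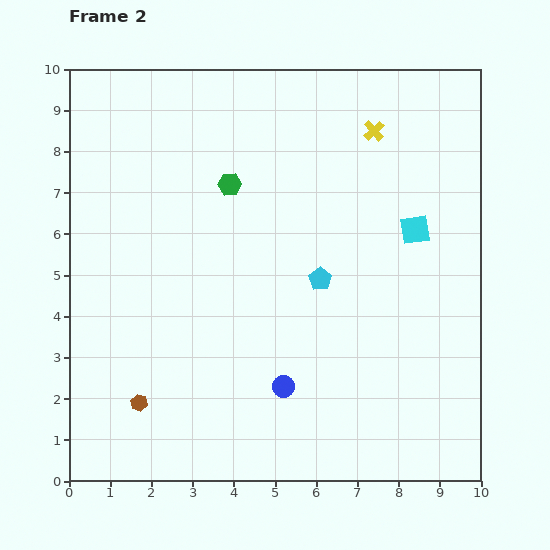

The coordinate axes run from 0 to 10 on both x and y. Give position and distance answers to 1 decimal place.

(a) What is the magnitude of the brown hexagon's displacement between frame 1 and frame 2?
2.4

The brown hexagon moved from (4.0, 1.2) to (1.7, 1.9), a distance of √(2.3² + 0.7²) ≈ 2.4.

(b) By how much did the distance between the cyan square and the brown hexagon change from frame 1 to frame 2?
+4.8

Distance in frame 1: 3.1. Distance in frame 2: 7.9.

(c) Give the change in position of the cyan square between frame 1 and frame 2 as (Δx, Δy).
(3.0, 2.1)

The cyan square was at (5.4, 4.0) in frame 1 and (8.4, 6.1) in frame 2.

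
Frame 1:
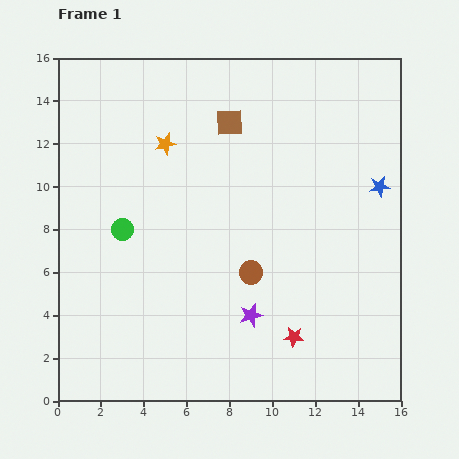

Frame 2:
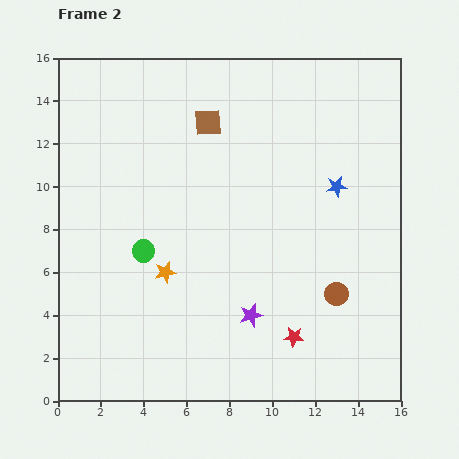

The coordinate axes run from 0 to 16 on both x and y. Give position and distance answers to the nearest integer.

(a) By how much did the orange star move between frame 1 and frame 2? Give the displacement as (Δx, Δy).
(0, -6)

The orange star was at (5, 12) in frame 1 and (5, 6) in frame 2.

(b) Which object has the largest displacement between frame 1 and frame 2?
the orange star

(moved 6; next 4)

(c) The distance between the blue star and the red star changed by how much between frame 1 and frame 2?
-1

Distance in frame 1: 8. Distance in frame 2: 7.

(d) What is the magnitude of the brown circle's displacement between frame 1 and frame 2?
4

The brown circle moved from (9, 6) to (13, 5), a distance of √(4² + 1²) ≈ 4.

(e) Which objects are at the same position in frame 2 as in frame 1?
the red star, the purple star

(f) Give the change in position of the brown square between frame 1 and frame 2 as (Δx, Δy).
(-1, 0)

The brown square was at (8, 13) in frame 1 and (7, 13) in frame 2.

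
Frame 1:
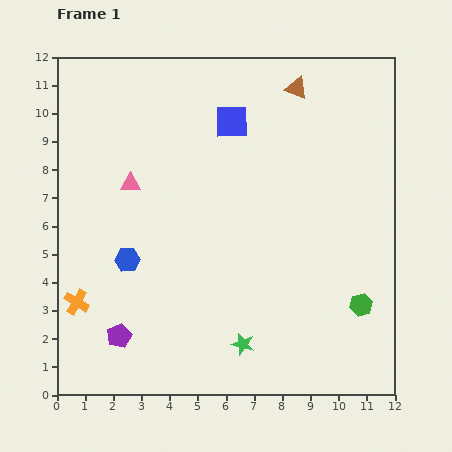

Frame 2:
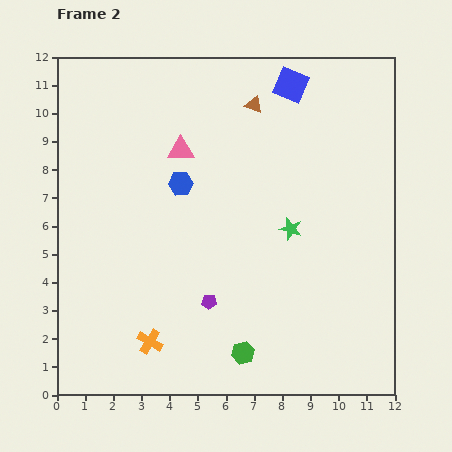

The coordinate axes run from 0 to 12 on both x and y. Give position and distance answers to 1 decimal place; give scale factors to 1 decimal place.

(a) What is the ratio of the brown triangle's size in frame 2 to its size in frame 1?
0.8×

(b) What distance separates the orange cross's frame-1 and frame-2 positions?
3.0

The orange cross moved from (0.7, 3.3) to (3.3, 1.9), a distance of √(2.6² + 1.4²) ≈ 3.0.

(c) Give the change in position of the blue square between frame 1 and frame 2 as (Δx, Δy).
(2.1, 1.3)

The blue square was at (6.2, 9.7) in frame 1 and (8.3, 11.0) in frame 2.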